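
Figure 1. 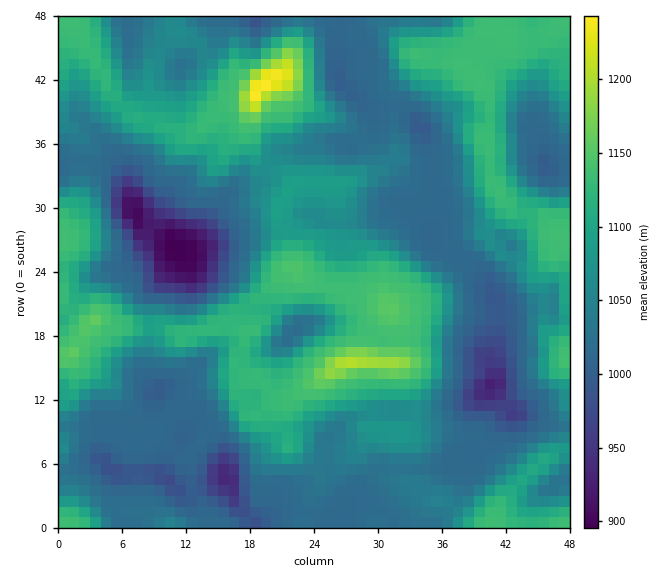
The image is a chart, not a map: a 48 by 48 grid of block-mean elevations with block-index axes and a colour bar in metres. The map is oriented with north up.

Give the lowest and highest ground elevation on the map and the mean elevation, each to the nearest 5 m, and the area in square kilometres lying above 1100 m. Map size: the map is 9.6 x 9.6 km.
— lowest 895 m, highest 1250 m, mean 1060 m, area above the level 27.3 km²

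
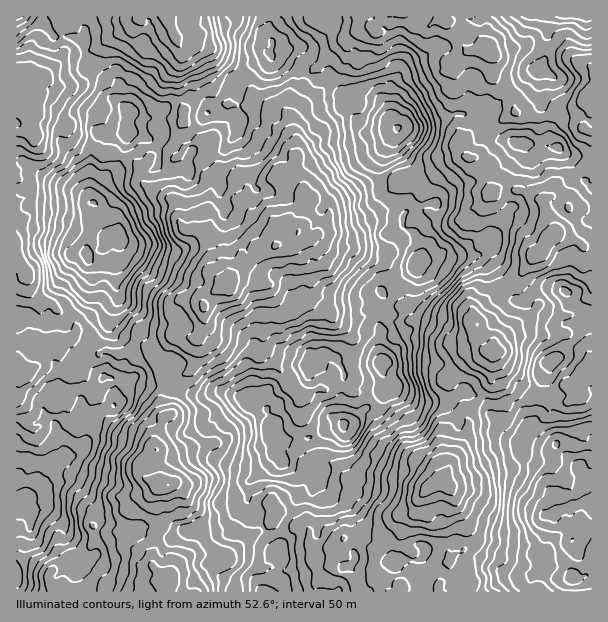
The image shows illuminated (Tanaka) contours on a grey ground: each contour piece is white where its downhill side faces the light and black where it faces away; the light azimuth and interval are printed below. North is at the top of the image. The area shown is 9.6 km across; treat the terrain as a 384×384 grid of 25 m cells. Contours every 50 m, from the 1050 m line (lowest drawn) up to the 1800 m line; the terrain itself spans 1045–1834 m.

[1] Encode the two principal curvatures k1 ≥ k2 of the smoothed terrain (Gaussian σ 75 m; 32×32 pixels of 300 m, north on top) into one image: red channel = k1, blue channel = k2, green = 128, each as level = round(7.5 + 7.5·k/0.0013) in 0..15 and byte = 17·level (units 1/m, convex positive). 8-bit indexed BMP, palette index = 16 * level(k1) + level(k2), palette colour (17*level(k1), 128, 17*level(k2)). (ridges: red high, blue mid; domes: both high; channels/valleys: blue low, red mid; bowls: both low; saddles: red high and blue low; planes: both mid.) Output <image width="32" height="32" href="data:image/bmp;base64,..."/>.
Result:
<image width="32" height="32" href="data:image/bmp;base64,Qk02CAAAAAAAADYEAAAoAAAAIAAAACAAAAABAAgAAAAAAAAEAAATCwAAEwsAAAABAAAAAAAAAIAAABGAAAAigAAAM4AAAESAAABVgAAAZoAAAHeAAACIgAAAmYAAAKqAAAC7gAAAzIAAAN2AAADugAAA/4AAAACAEQARgBEAIoARADOAEQBEgBEAVYARAGaAEQB3gBEAiIARAJmAEQCqgBEAu4ARAMyAEQDdgBEA7oARAP+AEQAAgCIAEYAiACKAIgAzgCIARIAiAFWAIgBmgCIAd4AiAIiAIgCZgCIAqoAiALuAIgDMgCIA3YAiAO6AIgD/gCIAAIAzABGAMwAigDMAM4AzAESAMwBVgDMAZoAzAHeAMwCIgDMAmYAzAKqAMwC7gDMAzIAzAN2AMwDugDMA/4AzAACARAARgEQAIoBEADOARABEgEQAVYBEAGaARAB3gEQAiIBEAJmARACqgEQAu4BEAMyARADdgEQA7oBEAP+ARAAAgFUAEYBVACKAVQAzgFUARIBVAFWAVQBmgFUAd4BVAIiAVQCZgFUAqoBVALuAVQDMgFUA3YBVAO6AVQD/gFUAAIBmABGAZgAigGYAM4BmAESAZgBVgGYAZoBmAHeAZgCIgGYAmYBmAKqAZgC7gGYAzIBmAN2AZgDugGYA/4BmAACAdwARgHcAIoB3ADOAdwBEgHcAVYB3AGaAdwB3gHcAiIB3AJmAdwCqgHcAu4B3AMyAdwDdgHcA7oB3AP+AdwAAgIgAEYCIACKAiAAzgIgARICIAFWAiABmgIgAd4CIAIiAiACZgIgAqoCIALuAiADMgIgA3YCIAO6AiAD/gIgAAICZABGAmQAigJkAM4CZAESAmQBVgJkAZoCZAHeAmQCIgJkAmYCZAKqAmQC7gJkAzICZAN2AmQDugJkA/4CZAACAqgARgKoAIoCqADOAqgBEgKoAVYCqAGaAqgB3gKoAiICqAJmAqgCqgKoAu4CqAMyAqgDdgKoA7oCqAP+AqgAAgLsAEYC7ACKAuwAzgLsARIC7AFWAuwBmgLsAd4C7AIiAuwCZgLsAqoC7ALuAuwDMgLsA3YC7AO6AuwD/gLsAAIDMABGAzAAigMwAM4DMAESAzABVgMwAZoDMAHeAzACIgMwAmYDMAKqAzAC7gMwAzIDMAN2AzADugMwA/4DMAACA3QARgN0AIoDdADOA3QBEgN0AVYDdAGaA3QB3gN0AiIDdAJmA3QCqgN0Au4DdAMyA3QDdgN0A7oDdAP+A3QAAgO4AEYDuACKA7gAzgO4ARIDuAFWA7gBmgO4Ad4DuAIiA7gCZgO4AqoDuALuA7gDMgO4A3YDuAO6A7gD/gO4AAID/ABGA/wAigP8AM4D/AESA/wBVgP8AZoD/AHeA/wCIgP8AmYD/AKqA/wC7gP8AzID/AN2A/wDugP8A/4D/AFD316O2lcfX+bPWcKOQxJTXpcOm5vmS1pT3gGFSwUBQ4vnlpGOEpvjY54D41sOhpLfngcaRkKPGt+RxpYPHxLLUccXRk7bE1pLWxLXllDClxemztcW0UKGl56aXo9hxgYCkobPmtpKhwWDBc5XjxNTVxve0tMWlxYLWlbaiguPmcoKB+LK2xrWl2ONyc5P5srZzgrTp9eeF95XXg2FAgZNyYrS2tOez+Pn4tpCR1PujcnKUYoKl+9b7xtmSlYK3pKWEooSFk/n1+Pf303OwcbGUlMeTt6PH+dintrTHo7SjlKSDcJTW6PbDk5CktYNgtdn10sWU6uXa+ZaVhLW0wnK22JOjgLWV+cSR1fnZgYGxsLIw2MXmkfak1XJypHBxtsOjgqWw0df2+MWC1dfAcPjUYCDQhaVR96T3gMZi5rWCxpHagtZAgMb24rKzQJCC5+ai1tGAcZDQo9GhtLPE9/vmgZO1o5KRocLjgIBSYrP28/fG15BQtfuTYfjF0sD51tn1o9iRlJPUlOLWuJLH9aIwtNWiMKPYtMPG+OiTQJLnpcXYpPb05say19nJsrakk1Bw1LOAkabpt9b9+bKRoNemo6Poo4DYo/jD9pVylcalguj1lKG2s6bD99TVxrW0cYGz9ebFgJKi9pL5cZRypejV+qSlscezxfj6pXPVx8OS5/HWgsWApOb55vb317TVg8TDYnJg1qG0+veyo7HDQLH75qGkk4C1pIS2xvvmpKJ0tdaEY6LRUFGj9bP185CQ1PTFQFCCpGGEtIPHpuXUpqem2cbm1bMwcnCgcqT7+JDY1qJyhKJQYFDS4tOkpsfp6efZxciA5ZCCpMJQlcf35efHyKWz1JCDtfn512FzprjIpviVtKOBtfP7x5OhhObUg7S3pnFQkYPE9rXIkdejpbO1+LdxonC1QLTn2GC0xrfYxrRhcILE+fX3cdNyxpG0xdnGxtLQ+bSTgcXp9fXotoKj0aZxk6HlgqBw1ebIw/rFxbZRg8H207a39rSVUrfU1aL408Xy9sTFx8XFkINjpPu2o3SVYIHm5vvXpnGAkFDR9/eR+GCRUKOT0vfkYKaV95PYlJNRIFDE+bXCcJGiw/rV16KhpLVgtKP4MMKCpqXlhbWx10BAc+PAgpL69uSztMjVt7aTgHK0oMCSsqXWx8jGk2LUkJKl2MeUk/SltNP7tOnGxdOCg5P3tKOQscOD1KOytKWDoKfYxnP3wWFgQOHouPaCoYK2tcf6yPjBYkC1xqO4xqRQtNf3pfnGYZD4+OWTsZDF1caT6On654JhUYCBxtbH2JDmYMTX+8X3wPZwo+DXo5TG6pL3lPiS2HBztuhwptjlxNX406LXppTU56E="/>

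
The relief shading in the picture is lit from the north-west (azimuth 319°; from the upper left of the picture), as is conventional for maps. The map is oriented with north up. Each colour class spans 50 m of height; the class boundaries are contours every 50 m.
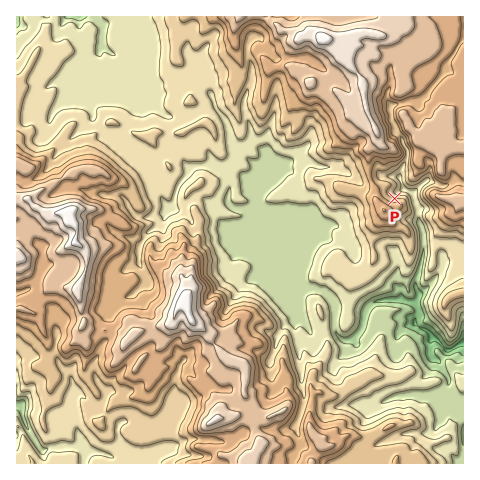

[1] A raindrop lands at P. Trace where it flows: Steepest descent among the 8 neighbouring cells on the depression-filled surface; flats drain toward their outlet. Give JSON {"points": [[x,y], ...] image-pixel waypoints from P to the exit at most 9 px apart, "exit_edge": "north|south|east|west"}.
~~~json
{"points": [[395, 199], [402, 190], [411, 193], [414, 201], [418, 210], [419, 220], [421, 229], [423, 238], [424, 248], [423, 257], [420, 266], [418, 276], [416, 285], [419, 294], [417, 304], [419, 313], [416, 321], [423, 329], [432, 337], [441, 344], [451, 350], [460, 344], [463, 344]], "exit_edge": "east"}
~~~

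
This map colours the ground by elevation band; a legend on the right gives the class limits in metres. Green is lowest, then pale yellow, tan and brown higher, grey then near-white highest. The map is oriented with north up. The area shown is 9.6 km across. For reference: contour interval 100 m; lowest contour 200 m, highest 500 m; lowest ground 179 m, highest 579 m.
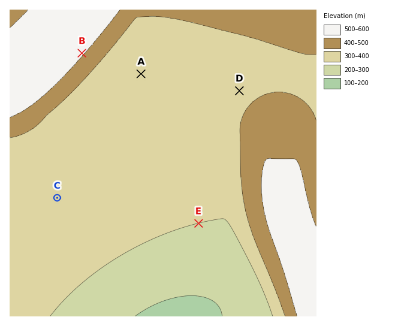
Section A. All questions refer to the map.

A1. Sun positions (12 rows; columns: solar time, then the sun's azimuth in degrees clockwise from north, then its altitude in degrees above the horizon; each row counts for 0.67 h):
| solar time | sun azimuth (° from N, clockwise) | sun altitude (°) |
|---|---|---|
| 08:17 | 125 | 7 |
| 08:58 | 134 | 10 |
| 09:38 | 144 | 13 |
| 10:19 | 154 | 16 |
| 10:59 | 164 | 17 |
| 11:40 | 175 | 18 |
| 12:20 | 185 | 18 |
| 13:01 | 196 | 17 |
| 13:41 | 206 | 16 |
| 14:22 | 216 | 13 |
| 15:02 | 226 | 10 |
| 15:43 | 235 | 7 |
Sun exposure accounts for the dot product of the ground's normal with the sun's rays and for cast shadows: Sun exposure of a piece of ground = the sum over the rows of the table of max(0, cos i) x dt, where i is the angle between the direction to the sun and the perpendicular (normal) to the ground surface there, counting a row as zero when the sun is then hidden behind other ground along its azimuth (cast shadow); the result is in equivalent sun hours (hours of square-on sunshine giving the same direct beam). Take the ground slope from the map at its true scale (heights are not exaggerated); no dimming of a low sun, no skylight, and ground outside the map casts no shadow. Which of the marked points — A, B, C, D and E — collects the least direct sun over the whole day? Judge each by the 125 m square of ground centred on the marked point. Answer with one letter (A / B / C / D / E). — D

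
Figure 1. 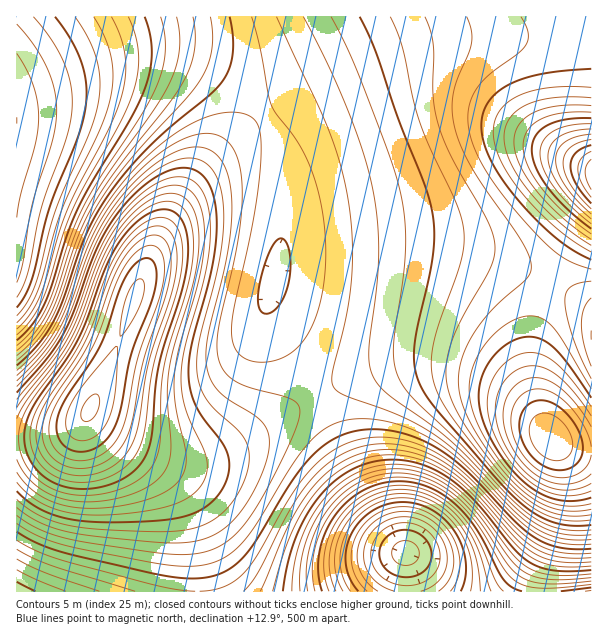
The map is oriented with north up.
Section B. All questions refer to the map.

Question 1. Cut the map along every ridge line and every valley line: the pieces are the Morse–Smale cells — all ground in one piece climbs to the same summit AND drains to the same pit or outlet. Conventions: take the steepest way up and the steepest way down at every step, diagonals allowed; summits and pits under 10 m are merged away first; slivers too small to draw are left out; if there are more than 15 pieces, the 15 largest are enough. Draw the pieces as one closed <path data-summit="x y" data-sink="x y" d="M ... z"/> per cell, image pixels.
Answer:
<path data-summit="90 408" data-sink="17 120" d="M165 56l-40 0-26 5-48 15-35 14 1 349 28-1 18-5 17-9 9-12 2 5 11 10 38 21 34 10 23 0 13-2 24-11 80-50-16-30-24-35-6-13 0-17 10-39 6-45-1-51-11-36-14-24-24-21-33-18z"/><path data-summit="591 174" data-sink="17 120" d="M591 16l-574 0-1 73 67-23 42-10 40 0 36 10 17 7 22 15 18 17 14 24 8 21 4 27 0 39-5 42 3-5 15-5 138 0 51 10 29 8 36 16 14-27 27-37z"/><path data-summit="551 438" data-sink="405 552" d="M447 362l-40 0-17 4-39 12-35 17 50 100 25 42 15 17 2 37 183 1 1-140-19-2-16-6-9-9-25-36-23-19-18-8z"/><path data-summit="551 438" data-sink="17 120" d="M416 247l-119 1-9 2-8 5-12 45 0 17 6 13 24 35 16 30 37-17 39-12 17-4 40 0 35 10 18 8 23 19 19 25 0-4-4-10-6-30 0-38 4-25 14-35-35-16-29-8-37-8z"/><path data-summit="90 408" data-sink="405 552" d="M315 396l-81 49-24 11-13 2-23 0-27-7-36-18-21-17 2 7 12 11 54 38 20 22 8 15 6 21 4 27 2 35 210-1-2-37-10-11-18-27z"/><path data-summit="90 408" data-sink="17 591" d="M87 414l-7 10-17 9-18 5-29 2 0 151 181 1 1-19-5-36-7-28-8-15-20-22-54-38-12-11z"/><path data-summit="551 438" data-sink="591 335" d="M552 283l-4 2-6 14-8 33-2 48 3 18 7 25 6 12 9 9 16 6 18 1 1-143-17-13z"/><path data-summit="591 174" data-sink="591 335" d="M591 218l-26 37-15 27 25 13 16 12z"/>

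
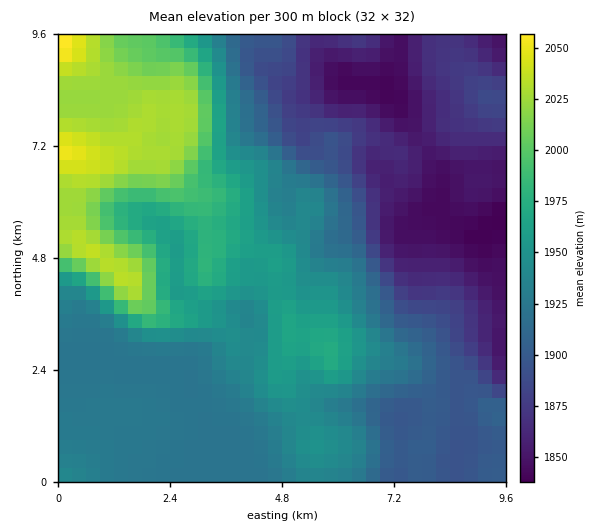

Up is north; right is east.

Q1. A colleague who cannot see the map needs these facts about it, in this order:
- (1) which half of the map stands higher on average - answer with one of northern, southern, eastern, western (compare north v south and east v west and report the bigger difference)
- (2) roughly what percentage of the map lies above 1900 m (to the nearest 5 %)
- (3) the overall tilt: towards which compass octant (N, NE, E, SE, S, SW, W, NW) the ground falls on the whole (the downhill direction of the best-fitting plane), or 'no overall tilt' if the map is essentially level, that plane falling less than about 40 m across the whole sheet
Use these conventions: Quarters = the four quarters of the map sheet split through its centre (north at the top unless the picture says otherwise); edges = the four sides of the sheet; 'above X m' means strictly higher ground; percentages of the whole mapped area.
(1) The western half stands higher on average than the eastern half.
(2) About 70 % of the map lies above 1900 m.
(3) The general tilt is down to the east (the land rises towards the west).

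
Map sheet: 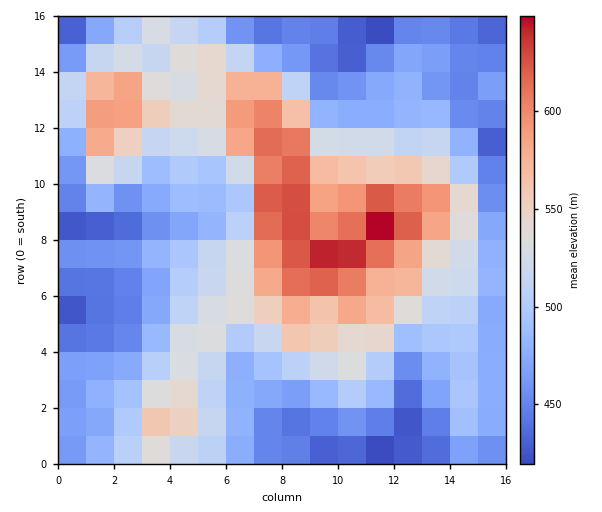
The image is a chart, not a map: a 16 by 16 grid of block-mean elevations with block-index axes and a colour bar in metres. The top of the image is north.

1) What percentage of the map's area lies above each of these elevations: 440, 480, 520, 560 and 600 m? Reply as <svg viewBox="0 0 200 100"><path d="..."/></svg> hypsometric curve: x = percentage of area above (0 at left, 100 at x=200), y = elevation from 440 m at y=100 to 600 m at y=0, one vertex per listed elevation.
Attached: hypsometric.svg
<svg viewBox="0 0 200 100"><path d="M184 100l-61-25-48-25-37-25-21-25"/></svg>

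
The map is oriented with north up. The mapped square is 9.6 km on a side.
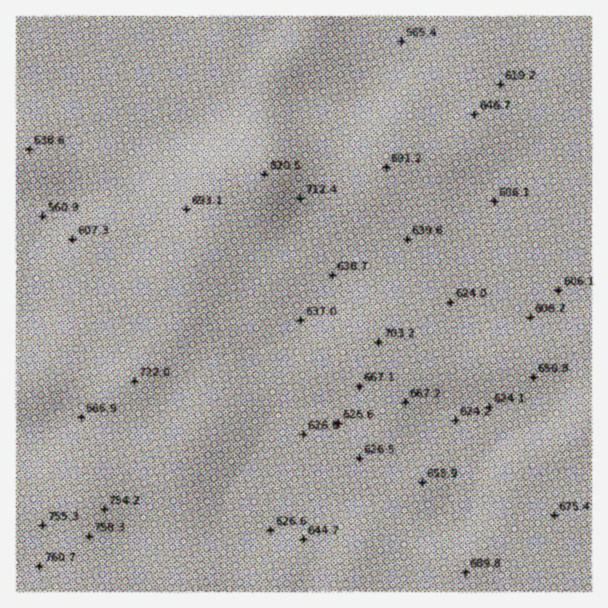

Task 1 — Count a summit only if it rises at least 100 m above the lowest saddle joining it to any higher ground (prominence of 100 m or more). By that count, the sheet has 1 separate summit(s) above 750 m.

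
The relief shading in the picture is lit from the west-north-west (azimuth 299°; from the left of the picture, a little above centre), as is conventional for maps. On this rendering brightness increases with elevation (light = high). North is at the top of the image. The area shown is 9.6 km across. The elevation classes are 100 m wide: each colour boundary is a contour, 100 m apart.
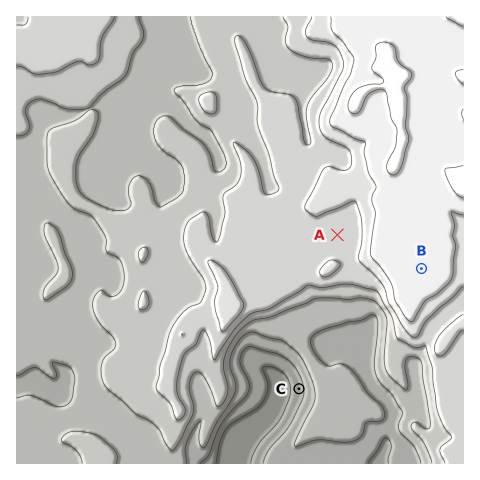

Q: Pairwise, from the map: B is higher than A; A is higher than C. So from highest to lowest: B A C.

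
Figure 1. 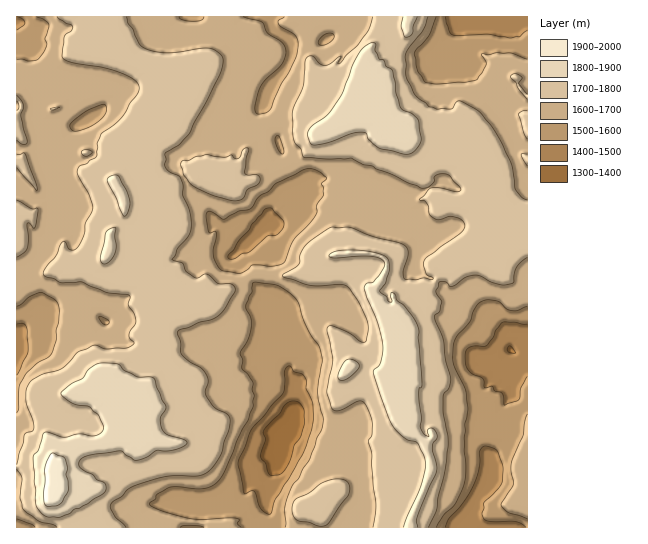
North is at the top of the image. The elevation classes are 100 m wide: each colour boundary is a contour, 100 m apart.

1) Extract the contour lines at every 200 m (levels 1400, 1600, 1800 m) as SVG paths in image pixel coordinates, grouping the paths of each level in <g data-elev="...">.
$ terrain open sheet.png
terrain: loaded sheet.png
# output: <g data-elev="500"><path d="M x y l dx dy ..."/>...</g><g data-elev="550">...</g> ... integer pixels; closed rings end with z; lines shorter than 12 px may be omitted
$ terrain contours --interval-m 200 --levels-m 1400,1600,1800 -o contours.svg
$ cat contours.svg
<g data-elev="1400"><path d="M271 475l-2-1-3-11-5-6 5-18-3-8 16-17 7-10 5-3 6 0 4 4 3 6 1 12-4 12-7 10-3 14-6 11-6 5z"/><path d="M510 353l-3-3 1-3 2-1 6 7z"/></g><g data-elev="1600"><path d="M180 527l9-2 15 2"/><path d="M241 527l-4-4 2-4-2-1-35 2-12-1-29-9-10-4-2-3 6-4 2-5 12-7 9 0 21 2 12-3 8-6 6-10 12-29 11-20 5-15 1-11-2-5 1-8-5-8-6-5 1-10-3-5 8-13 3-10 0-12-5-13 6-13 0-10 3-1 23 4 17 12 4 5 4 15 5 12 11 17 3 11-4 33 0 10 5 17-1 9-5 11-7 21-7 10-4 9-6 7-5 10-3 14 0 18"/><path d="M436 527l7-12 13-12 7-14 2-12-1-39 1-15 3-16-2-17-13-28 0-15 2-8 15-17 5-14 7-7 7-1 9 1 8 8 7 2 5-1 9-4"/><path d="M17 519l14 5 4 3"/><path d="M527 414l-2 8-2 13-12 28 2 22-12 20 8 8 18 6"/><path d="M105 325l-5-4-1-5 10 5 0 3z"/><path d="M17 306l4-1 9-9 12-3 14 8 2 4 1 6 0 11-3 8 0 9-3 12-4 6-12 7-12 11-6 11 0 23-2 4"/><path d="M235 273l-14-3-6-9-2-11 3-17-1-2-5 2-1-1-3-15 1-5 6 0 10 7 15-8 11-1 4-3 6-11 10-5 6-7 30-15 10 1 11 7 0 2-5 4 3 4-1 8-6 10-1 9-6 9-16 16-9 23-4 3-8 1-20-1-11 8z"/><path d="M282 154l-4-5-3-7 2-6 2 1 4 11 1 5z"/><path d="M73 131l-3-4 0-2 10-10 8-5 11-5 4-1 3 2-1 8-7 8-13 7-8 2z"/><path d="M527 59l-17-6-13 0-8 2-7-1-1 1 4 6 1 4-9 15-11 2-28 2-12-1-8-12-4-17 3-5 12-14 7-18"/><path d="M319 45l0-4 4-6 7-2 4 2 0 3-4 4-5 3z"/><path d="M36 17l7 2 6 6-4 13 2 7-2 5-8 10-8 1-12-2"/><path d="M204 17l-3 3-8 1-12-2-2-2"/><path d="M284 17l-6 4 0 2 3 4 12 6 4 4 1 8-1 10-8 18-9 13-9 23-5 4-7 1-3-1-1-4 5-20 5-8 17-17 4-9 0-5-4-8-15-9-5-11-19-5"/></g><g data-elev="1800"><path d="M418 527l-2-6 2-6 19-44 0-6-5-16 1-6 4-6-1-6-3-3-3 0-2 2 1 7-6-4-3-6 1-9-2-25 0-5 3-2 0-4-4-55-6-12-9-10-6-4-3-8-3 0 0 4 1 4-2 1-2-1-1-4-7-6 5-8 4-12 0-8-2-5-7-4-13-3-16-1-14 1-7 3-1 3 6 1 36-2 10 3 4 4-2 6-9 12-7 2-3 4 3 11 11 26 5 21-2 17-2 4-5 4 0 4 18 51 13 13 13 5 6 12 2 8-5 24-18 40"/><path d="M47 517l12 0 10-3 5-5 5-1 8-4 18-13 1-4-1-4-8-3-4-5-8-4-6-4 0-5 4-5 11-3 27-3 13 9 3 0 10-3 10-7 14 1 15-6 1-3-1-1-19-6-5-6-2-11 5-8 1-4-4-7-8-21-17-1-13-7-6-6-19-1-10 6-7 10-11 5-10 9 2 4 10 6 17 4 9 8 5 14-5 5-6 2-14-2-16 3-16-5-4 1-5 17-4 5-1 4 3 46 5 8z"/><path d="M339 379l6 1 6-4 7-7 1-3-1-3-7-4-5 1-7 13z"/><path d="M102 263l3 1 4-2 6-8 1-8-1-9 0-10-6 2-3 4-6 24z"/><path d="M123 215l2 1 3-3 2-8-1-6-10-22-2-2-4 0-5 3-1 3z"/><path d="M403 154l6 0 4-1 7-10 1-5-2-17-6-7-10-4-3-3-4-14-3-22-7-5-3-6-4-1-4-9 0-7-4 0-8 5-5 7-19 43-12 17-16 12-3 6 0 4 2 6 5 2 14-3 24-9 12-1 2 2 1 5 10 9z"/><path d="M403 17l-2 10 3 10 2 0 6-3 1-8 4-9"/></g>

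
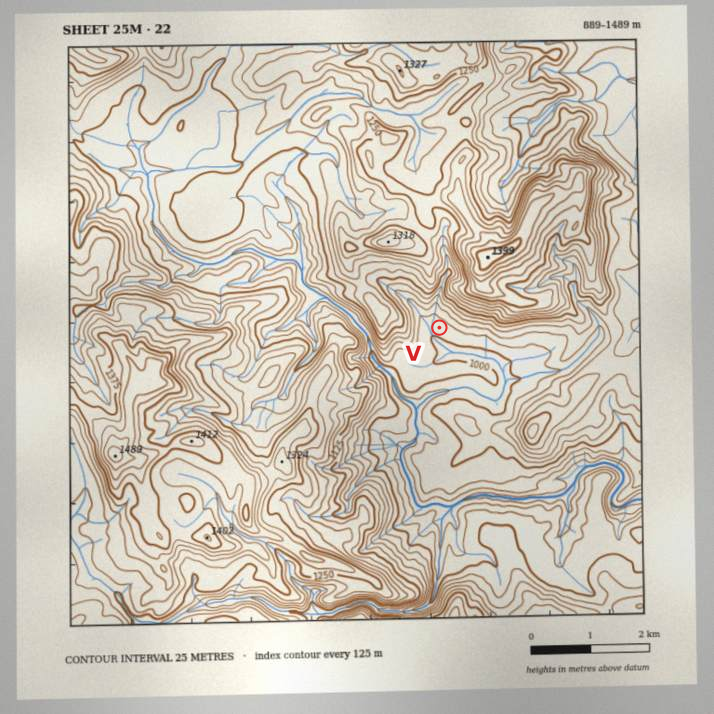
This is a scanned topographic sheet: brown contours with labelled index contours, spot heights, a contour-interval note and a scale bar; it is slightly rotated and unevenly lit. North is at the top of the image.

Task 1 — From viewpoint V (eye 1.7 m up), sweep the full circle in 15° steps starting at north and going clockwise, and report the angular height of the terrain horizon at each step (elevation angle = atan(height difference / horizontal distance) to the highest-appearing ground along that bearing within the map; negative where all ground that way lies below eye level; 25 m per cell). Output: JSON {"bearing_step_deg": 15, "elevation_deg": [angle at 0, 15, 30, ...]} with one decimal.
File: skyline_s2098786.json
{"bearing_step_deg": 15, "elevation_deg": [9.7, 13.9, 17.1, 18.2, 15.2, 10.4, 5.0, 1.9, 2.2, 3.5, 0.8, 0.9, 1.6, 3.3, 3.9, 4.4, 5.4, 7.2, 10.1, 11.2, 7.5, 7.2, 10.6, 11.9]}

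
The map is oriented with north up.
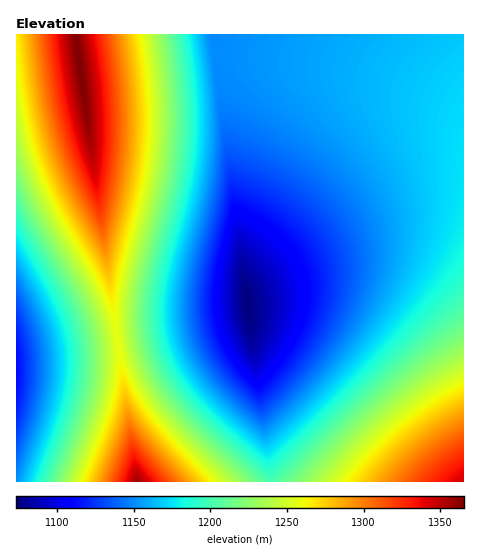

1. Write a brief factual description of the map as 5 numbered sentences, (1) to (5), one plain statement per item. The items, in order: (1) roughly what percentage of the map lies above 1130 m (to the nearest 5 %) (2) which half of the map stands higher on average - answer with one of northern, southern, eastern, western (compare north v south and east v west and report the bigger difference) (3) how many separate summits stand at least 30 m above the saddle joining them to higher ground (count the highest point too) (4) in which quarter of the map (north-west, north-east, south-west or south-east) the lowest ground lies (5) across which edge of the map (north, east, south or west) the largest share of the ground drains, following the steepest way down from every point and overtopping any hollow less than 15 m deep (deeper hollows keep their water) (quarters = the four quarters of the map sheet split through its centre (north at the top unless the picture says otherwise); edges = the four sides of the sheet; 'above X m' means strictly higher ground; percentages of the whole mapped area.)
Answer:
(1) Roughly 90 % of the ground is higher than 1130 m.
(2) On average the western half of the map is the higher ground.
(3) Counting only tops that stand 30 m proud, the map has 3 summits.
(4) The lowest ground is in the south-east quarter.
(5) The largest share of the runoff leaves by the northern edge.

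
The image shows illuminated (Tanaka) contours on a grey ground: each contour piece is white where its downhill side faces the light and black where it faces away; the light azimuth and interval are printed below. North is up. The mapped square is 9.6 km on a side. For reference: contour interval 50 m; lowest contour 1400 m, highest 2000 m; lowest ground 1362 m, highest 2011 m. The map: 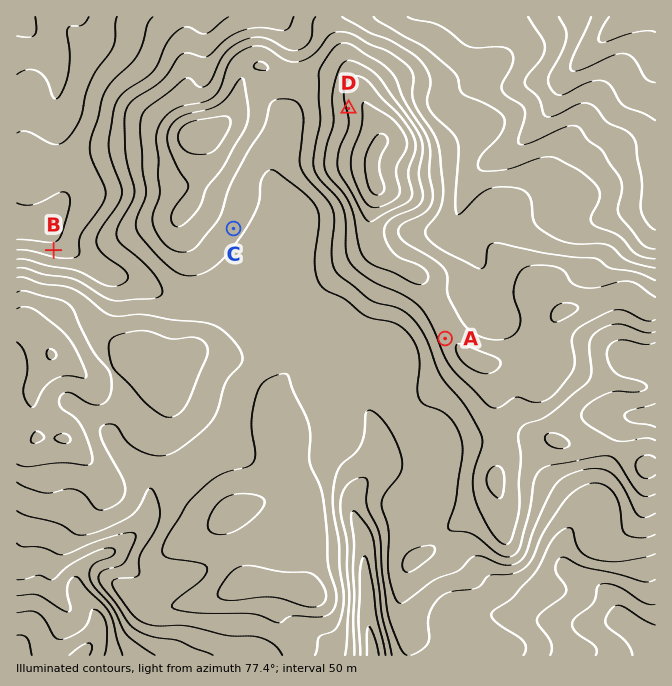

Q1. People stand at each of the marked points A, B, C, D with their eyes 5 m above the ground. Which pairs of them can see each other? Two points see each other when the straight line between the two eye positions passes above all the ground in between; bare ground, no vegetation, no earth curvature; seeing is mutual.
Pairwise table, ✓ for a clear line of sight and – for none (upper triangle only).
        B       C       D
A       –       ✓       –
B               –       –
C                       ✓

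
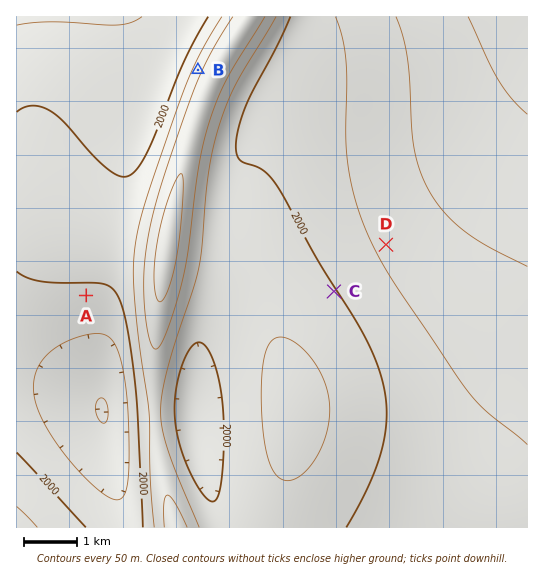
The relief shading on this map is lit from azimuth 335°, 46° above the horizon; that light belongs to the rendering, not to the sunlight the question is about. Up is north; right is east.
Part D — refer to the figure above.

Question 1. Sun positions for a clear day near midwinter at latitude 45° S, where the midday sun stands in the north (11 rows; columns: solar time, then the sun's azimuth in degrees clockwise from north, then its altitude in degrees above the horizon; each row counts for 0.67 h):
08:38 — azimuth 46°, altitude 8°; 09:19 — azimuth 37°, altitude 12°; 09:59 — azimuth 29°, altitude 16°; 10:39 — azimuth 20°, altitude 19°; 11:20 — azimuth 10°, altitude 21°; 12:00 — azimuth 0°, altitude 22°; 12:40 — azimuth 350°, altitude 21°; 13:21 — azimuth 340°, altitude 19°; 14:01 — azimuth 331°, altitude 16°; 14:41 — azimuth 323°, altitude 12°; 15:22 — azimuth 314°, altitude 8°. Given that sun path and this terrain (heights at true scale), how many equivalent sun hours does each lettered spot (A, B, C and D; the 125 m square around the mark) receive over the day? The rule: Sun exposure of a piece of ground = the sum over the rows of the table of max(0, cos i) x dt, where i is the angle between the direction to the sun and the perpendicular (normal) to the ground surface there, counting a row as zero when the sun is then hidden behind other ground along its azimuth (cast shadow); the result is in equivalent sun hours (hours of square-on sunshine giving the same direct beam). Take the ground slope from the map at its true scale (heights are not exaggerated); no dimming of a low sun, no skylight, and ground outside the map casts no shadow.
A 1.7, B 2.6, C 2.2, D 2.1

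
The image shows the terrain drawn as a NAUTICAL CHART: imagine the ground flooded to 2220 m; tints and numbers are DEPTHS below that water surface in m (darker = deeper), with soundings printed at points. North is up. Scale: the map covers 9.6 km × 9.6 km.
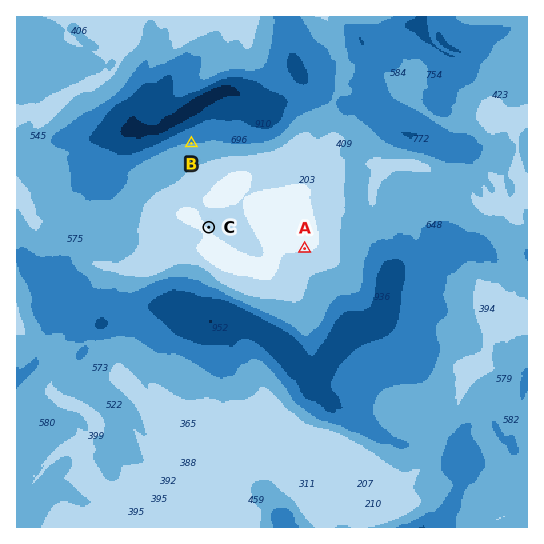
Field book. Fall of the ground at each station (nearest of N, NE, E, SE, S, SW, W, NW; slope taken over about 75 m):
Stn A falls S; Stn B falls N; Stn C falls NE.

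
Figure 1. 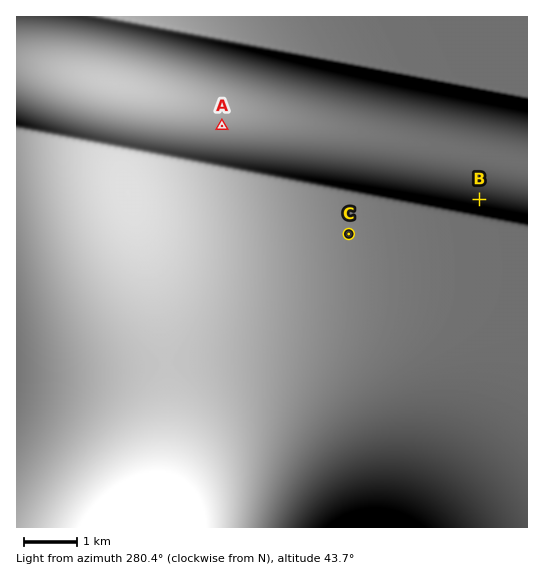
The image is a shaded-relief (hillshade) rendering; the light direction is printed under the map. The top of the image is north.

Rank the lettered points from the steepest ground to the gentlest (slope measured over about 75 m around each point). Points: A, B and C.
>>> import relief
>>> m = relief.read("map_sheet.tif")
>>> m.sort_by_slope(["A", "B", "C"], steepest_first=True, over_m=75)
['B', 'A', 'C']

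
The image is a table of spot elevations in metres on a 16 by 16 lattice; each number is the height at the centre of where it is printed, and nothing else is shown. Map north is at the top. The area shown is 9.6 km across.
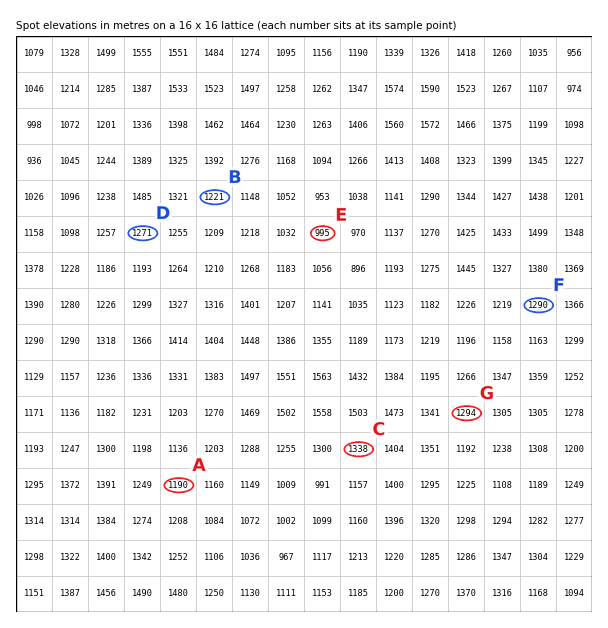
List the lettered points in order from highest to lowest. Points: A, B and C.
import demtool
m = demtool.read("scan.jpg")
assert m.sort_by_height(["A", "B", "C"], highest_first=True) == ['C', 'B', 'A']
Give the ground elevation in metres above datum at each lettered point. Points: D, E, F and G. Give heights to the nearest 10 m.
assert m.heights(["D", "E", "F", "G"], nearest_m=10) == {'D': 1270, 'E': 1000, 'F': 1290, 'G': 1290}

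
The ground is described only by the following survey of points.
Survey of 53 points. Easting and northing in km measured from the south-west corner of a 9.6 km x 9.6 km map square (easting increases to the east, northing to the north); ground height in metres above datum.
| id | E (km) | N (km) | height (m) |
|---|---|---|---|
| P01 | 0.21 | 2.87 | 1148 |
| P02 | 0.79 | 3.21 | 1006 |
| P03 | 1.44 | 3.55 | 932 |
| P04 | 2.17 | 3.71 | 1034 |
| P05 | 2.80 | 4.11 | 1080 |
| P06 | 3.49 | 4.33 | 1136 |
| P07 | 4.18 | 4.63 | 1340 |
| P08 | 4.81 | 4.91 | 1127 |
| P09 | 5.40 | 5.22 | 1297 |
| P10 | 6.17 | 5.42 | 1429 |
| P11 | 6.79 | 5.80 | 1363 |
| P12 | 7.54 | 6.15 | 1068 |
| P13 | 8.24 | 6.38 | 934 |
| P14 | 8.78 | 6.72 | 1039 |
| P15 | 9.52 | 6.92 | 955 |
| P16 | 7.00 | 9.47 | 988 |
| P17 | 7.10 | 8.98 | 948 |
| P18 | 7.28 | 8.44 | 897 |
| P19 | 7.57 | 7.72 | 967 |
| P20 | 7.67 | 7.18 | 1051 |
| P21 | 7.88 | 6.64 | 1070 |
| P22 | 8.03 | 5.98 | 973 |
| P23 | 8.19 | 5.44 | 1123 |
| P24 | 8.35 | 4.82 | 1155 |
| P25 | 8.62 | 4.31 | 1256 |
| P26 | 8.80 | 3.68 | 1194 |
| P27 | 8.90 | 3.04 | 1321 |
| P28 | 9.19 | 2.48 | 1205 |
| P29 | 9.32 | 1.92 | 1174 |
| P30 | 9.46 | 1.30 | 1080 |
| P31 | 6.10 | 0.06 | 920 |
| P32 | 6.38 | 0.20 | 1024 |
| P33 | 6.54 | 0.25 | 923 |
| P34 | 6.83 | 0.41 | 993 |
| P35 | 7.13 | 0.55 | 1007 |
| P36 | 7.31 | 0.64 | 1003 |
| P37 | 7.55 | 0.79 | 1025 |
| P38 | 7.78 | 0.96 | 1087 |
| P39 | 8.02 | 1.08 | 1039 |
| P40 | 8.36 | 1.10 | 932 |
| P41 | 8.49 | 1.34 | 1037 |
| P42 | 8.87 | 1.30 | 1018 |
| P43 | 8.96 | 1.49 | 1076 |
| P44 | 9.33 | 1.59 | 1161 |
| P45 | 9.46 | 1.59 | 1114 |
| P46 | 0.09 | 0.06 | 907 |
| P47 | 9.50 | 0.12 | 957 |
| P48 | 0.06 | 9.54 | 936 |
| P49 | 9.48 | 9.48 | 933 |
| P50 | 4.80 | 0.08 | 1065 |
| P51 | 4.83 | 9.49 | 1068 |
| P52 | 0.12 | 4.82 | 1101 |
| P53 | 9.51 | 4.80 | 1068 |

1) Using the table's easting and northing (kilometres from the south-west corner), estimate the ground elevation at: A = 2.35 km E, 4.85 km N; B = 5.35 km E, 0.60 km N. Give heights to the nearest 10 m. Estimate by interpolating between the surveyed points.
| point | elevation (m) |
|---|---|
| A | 1020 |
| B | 1030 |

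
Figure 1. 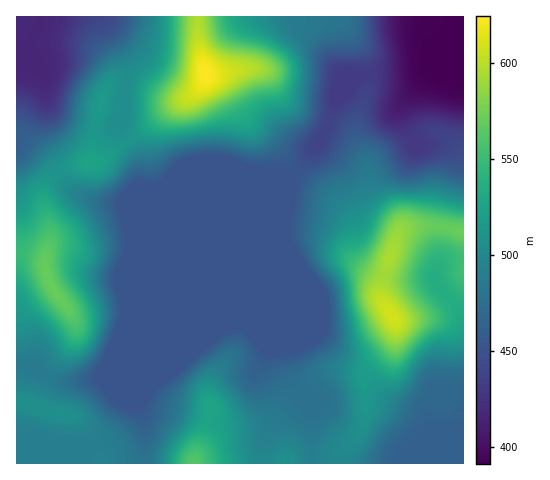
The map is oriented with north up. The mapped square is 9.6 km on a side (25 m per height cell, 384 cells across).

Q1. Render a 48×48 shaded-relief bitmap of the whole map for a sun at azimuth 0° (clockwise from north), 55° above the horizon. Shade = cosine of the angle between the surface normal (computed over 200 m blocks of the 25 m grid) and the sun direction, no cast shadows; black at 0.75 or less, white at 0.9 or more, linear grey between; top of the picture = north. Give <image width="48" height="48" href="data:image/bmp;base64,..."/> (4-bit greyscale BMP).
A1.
<image width="48" height="48" href="data:image/bmp;base64,Qk32BAAAAAAAAHYAAAAoAAAAMAAAADAAAAABAAQAAAAAAIAEAAATCwAAEwsAABAAAAAAAAAAAAAAABEREQAiIiIAMzMzAERERABVVVUAZmZmAHd3dwCIiIgAmZmZAKqqqgC7u7sAzMzMAN3d3QDu7u4A////AHd3d3d3d3iIiZmId4iIiHd3dmVmd3d3d3d3d3d3d4iImqmId3iIiIiHdlVWZ3d3d3d3ZmZ3eIiJqrqYd3eImYiId2VVZnd3d2ZlVVZ4iZiJmqqYd3d4iIiIiHVUVmd3d1VVVWaJqpiImZl3eIiIiIiIiHZUVWZmZlVmeIiaqZiIiIh3eJiIiHd4h3ZlVWZmZneJmqqpmHeIiIeImZmIh3d3dmZmVWZ3ZomZmqqod3eJmYiZqpmYh3d2ZmZlRFZ3d5mIiIiHd3d4mqqqmYiIh3dmZmZkM0VmZoh3ZVVnd3d3ibuph3iIiId2ZnZTIjRVVXd2UxJHd3d3eKu5h3eJmZmIiHZDISNERGZmQhAld3d3d4q6mHiImZqpmHUyIREjM1VVQxEUd3d3d3iaqYh3eImql1QiIQATM1VUQzIjZ3d3d3d5qph3d3eJhkMjMxESRFVDM1VDV3d3d3d3iId3d3d4ZUM0VUMjVWUyNGdlV3d3d3d3d3d3d3d3ZDNFZ3ZmZmUyRoiHd3d3d3d3d3d3d3d3VDRXiZmYdlUzaJmYh3d3d3d3d3d3d3d2VEV4mZmYdlRFiamYh3d3d3d3d3d3d3dkNFeJmZmHZVVXiZh3d3d3d3d3d3d3d3dCJGiId3h3ZlVniHZVZ3d3d3d3d3d3d3UhJHmHZmZmZmZ3dmVUV3d3d3d3d3d3d2QzR5mHZVVmd3eIdmZlVnd3d3d3d3d3d1RWeaqYdlVVVoiId3eHZ3d3d3d3d3d3d1Z4mqqphlVERJmYiIiIh3d3d3d3d3d3d2eImZqph2VUVpmZmZmYh3d3d3d3d3d3d3eImZmamId3iZmZqqmYh3d3d3d3d3d3d3d4iYmru7u7zJiZqqmHd3d3d3d3d3d3d3d4iZms3t3d3YiZmIZVVnd3d3d3d3d3d3eIiZms7/7czJmZhlQiJGZnd3d3d3d3d4iJmYib3u3MzKqYdUMiIkVFd3d3d3d3d4mZmYiKvMzMu7qpdlVUMjM0Vnd3d2ZmZ4mqmYiJqrzLqqqpmHd3UzMzNFVmVUNFVomZmIiZmaq6mImqqZiIdTMyEBIiIREkVniJiJmZmIiZiHirqpiIh1MhAAAAABEkVVZ4iJqqmHd3iImruph3iHUxAAAAASNEQzRniJmrqYd4mZmruph3d3ZCAAAAI0VEMiRniIiZmZmaqpmqmYd2d3ZUIAABI1VDIjVniYh4iaqqqpmZmIh3Z3dmVDEAEjQyNFVniId2eJqqqZmIiZmHZ3eIiGQhARIiNWZnd4h2d4mYiJiIiaqod3iaqXZEMhERNFVmd3h2d4iId4d3iaqqiImqqXdmZUM0VVZmd3d3d3d3d3d3d4mqqYmZmHeIiIeIiHdlVVVnd3d3d3d3d3iaupiIh3iau7vMuodUMzRnd3d3d3d3d3iaupiId3mrzd3dy5ZDM0Vnd3d3d3d3d4iaqpiHd3iavMzMuYZURFZ3d3d3d3d3eIiZmZh3d3iJmqqpmHZmZmd3d3d3d3d3eIiIiIh3dneIiZmYh3d2Zmd3d3d3dw=="/>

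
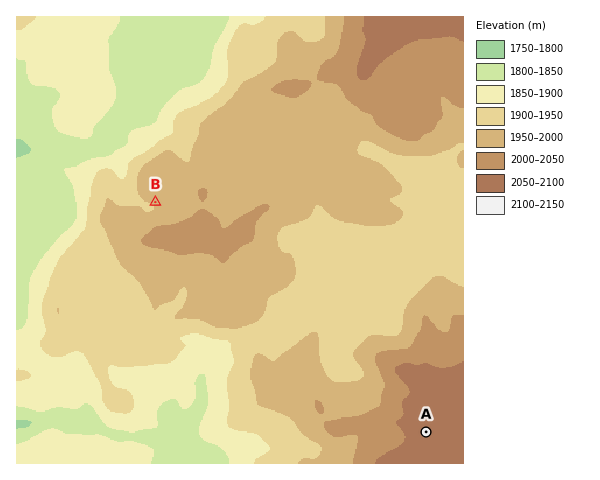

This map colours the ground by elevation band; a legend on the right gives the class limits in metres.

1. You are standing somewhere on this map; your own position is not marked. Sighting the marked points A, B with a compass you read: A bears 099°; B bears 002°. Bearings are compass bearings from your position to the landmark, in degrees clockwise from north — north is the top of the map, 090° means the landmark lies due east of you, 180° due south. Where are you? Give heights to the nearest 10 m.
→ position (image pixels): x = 149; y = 388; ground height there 1870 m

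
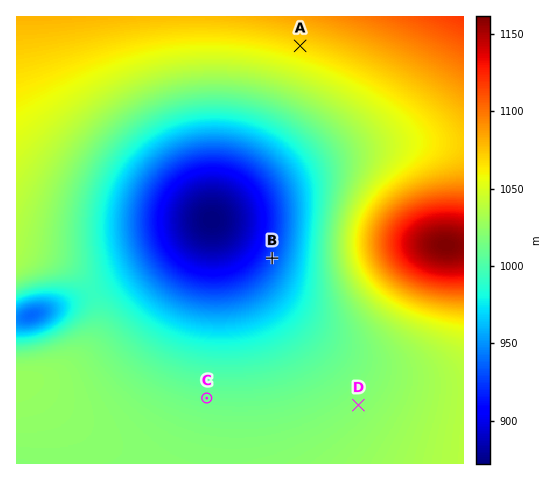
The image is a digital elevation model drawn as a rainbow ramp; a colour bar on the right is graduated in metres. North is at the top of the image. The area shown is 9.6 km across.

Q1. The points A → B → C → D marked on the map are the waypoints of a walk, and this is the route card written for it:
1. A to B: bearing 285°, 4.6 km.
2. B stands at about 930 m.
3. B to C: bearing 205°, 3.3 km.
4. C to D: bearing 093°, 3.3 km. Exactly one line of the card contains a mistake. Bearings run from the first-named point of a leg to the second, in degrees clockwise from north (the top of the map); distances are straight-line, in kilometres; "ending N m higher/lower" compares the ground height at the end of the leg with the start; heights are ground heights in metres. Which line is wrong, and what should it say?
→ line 1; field bearing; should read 188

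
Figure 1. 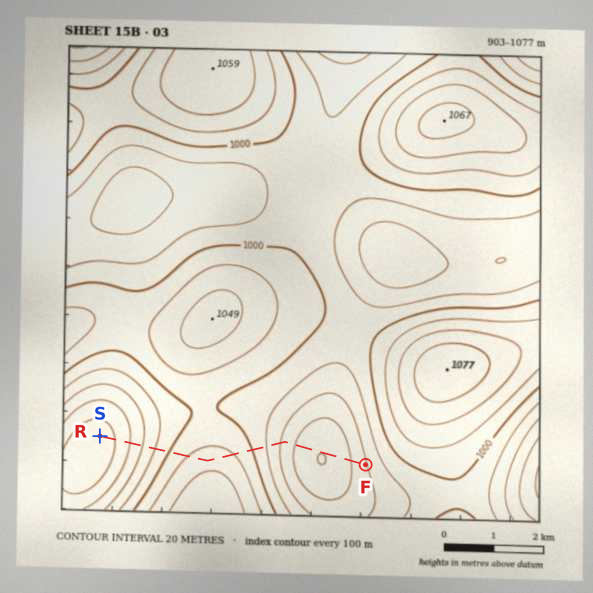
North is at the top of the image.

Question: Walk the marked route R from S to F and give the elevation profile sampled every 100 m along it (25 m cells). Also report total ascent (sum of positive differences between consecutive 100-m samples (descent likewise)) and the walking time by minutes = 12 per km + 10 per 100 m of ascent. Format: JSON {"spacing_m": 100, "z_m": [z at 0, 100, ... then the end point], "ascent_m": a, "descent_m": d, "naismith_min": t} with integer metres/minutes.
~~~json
{"spacing_m": 100, "z_m": [910, 912, 915, 920, 925, 932, 939, 946, 954, 962, 970, 978, 985, 992, 999, 1005, 1010, 1015, 1020, 1024, 1027, 1030, 1032, 1032, 1031, 1029, 1026, 1023, 1019, 1014, 1009, 1003, 997, 990, 983, 976, 969, 962, 956, 949, 942, 936, 931, 926, 923, 921, 920, 921, 923, 926, 930, 934, 940, 946, 952, 958, 958], "ascent_m": 160, "descent_m": 112, "naismith_min": 82}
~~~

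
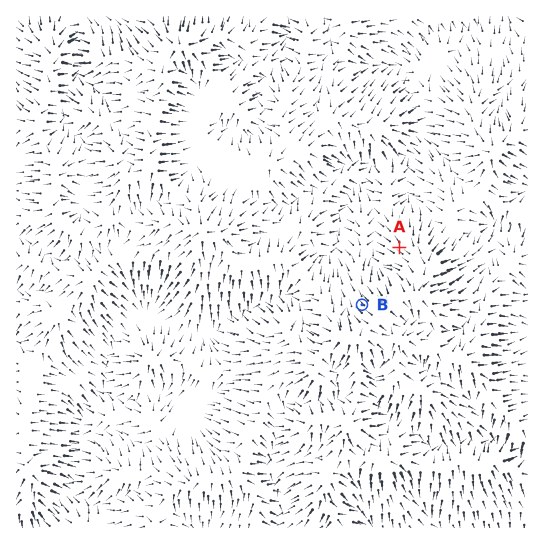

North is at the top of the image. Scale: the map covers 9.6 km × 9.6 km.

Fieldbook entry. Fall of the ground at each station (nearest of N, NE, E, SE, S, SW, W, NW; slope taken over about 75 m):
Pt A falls NW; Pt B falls NW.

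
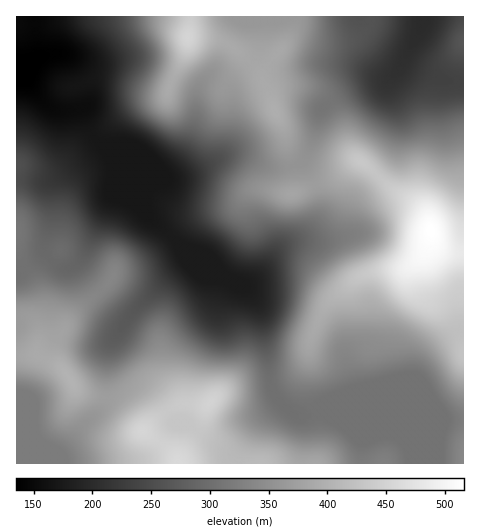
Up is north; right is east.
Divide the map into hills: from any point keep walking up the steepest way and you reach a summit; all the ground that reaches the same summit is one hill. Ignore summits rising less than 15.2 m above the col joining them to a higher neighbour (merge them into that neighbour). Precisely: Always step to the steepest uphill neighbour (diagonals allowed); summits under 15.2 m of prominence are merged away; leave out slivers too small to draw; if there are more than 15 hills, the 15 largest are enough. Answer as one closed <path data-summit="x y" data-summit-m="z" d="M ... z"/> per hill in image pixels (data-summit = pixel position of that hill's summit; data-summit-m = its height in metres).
<path data-summit="431 230" data-summit-m="516" d="M405 57l-6 13-8 8-33 7-33 21-6 7-10 38-5 8-9 6-24 3-28-12-13-1-38 19-16 4-10 0-53-21 17 17 18 42 56 53 40 18 9 10 8 16 12 79 17 20 8 4 6 0 11-6 109 2 18 8 22-1 0-336-17-2-9-3-27-13z"/><path data-summit="188 38" data-summit-m="453" d="M421 16l-386 0 2 41-2 3-17 2 17 29 14 16 10 3 22-2 12 28 20 20 49 21 19 0 49-22 13 1 28 12 15 0 14-5 6-8 9-21 4-21 6-7 33-21 11-4 17-1 13-10 22-41z"/><path data-summit="179 463" data-summit-m="460" d="M115 338l-7 12-1 47-6 13-21 18-19 24-5 0-30-12-9 0 0 24 395-1-4-16-5-7-8-6-55-22-25-2-11 6-6 0-8-4-11-11-7 7-27 16-16 16-5 2-9-1-25-15-5 0-11-6-16-24-10-10-10-6-11-12-12-20z"/><path data-summit="210 403" data-summit-m="450" d="M183 248l-1 2 4 13-13 10-44 43-13 19-2 8 6 14 10 15 28 24 16 25 11 5 5 0 25 15 9 1 26-21 22-13 6-6-8-17-9-72-3-9-14-17-36-15z"/><path data-summit="71 382" data-summit-m="403" d="M43 249l-4 10-23 15 0 165 10 1 30 12 5 0 19-24 24-22 3-9 0-40 2-11 21-31-7-3-30-31-12-16 1-7-9 9-11 1-10-6z"/><path data-summit="463 463" data-summit-m="339" d="M424 412l-84 0 46 18 16 8 6 9 4 17 51 0 1-44-22 0z"/><path data-summit="463 42" data-summit-m="264" d="M463 16l-40 0-2 13-14 24-1 7 5 5 33 15 19 2z"/>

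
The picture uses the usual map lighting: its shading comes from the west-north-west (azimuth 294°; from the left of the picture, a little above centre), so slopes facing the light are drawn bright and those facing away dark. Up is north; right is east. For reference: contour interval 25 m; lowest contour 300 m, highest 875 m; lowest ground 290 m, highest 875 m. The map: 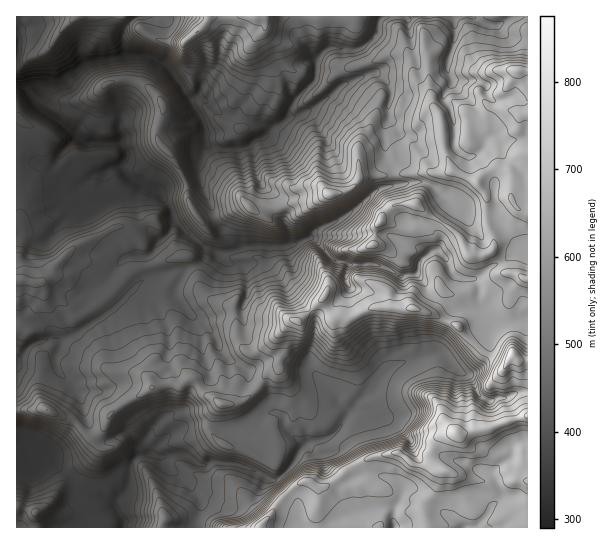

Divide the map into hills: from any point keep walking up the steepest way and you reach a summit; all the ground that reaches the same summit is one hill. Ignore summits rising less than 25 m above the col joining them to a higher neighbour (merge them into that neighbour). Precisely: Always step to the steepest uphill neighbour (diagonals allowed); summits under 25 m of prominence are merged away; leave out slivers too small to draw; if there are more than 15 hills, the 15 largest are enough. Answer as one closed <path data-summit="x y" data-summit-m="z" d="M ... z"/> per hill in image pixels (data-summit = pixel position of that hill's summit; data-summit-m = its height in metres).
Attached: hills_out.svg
<path data-summit="513 355" data-summit-m="875" d="M142 185l-5 9 2 17 10 19 11 11-5 9-11 7 3 21-42 38-28 17-16 6-5 16 1 15 22 23 6 25-32 33-26-5 12 14 15 4 17 12 12 15 31 12 14-18 1-16 4-8 5-5 11-2-4-8 0-5 7-11 13-13 16-5 6-6 4-13 18-15 0-9-8-22 0-12-6-17 11 2 24-11 12-1 5-10 0-23-4-9-16-3-10-11-14-5-17-14-11-12-6-15-8-11z"/><path data-summit="517 70" data-summit-m="817" d="M473 16l-20 1 2 24-7 21-13 3-16 0-3-3-4-12-4-29-3-5-23 0-6 18-13 13-6 2-28-1-12 10-2 21-22 23-5 15 10-1 12-5 19-14 10-10 8-4 23-10 7 0 11 10 3 7-3 29-4 10 0 12 3 17 6 13 0 14 29-4 9 4 8 8 31 22 25 1 20 26 7 7 5 2 1-212-18-2-5-2-8-10-15-2z"/><path data-summit="457 433" data-summit-m="870" d="M441 353l-14 2-33 10-13 12-8 14-17 12-8 10-7 13-14 12 7 10 9 1 4 4 12 22 26 1 17 7 2 7-5 13 14 0 17 4 21 10 12 11 12 0 10-10 6-11 9-8-1-13-7-13 19-15 2-13 15-4 0-48-9-1-12 5-8 0-9 4-4-1-9-7-6-15-14-9z"/><path data-summit="198 31" data-summit-m="700" d="M381 16l-243 0-15 18 0 16 2 6 17-1 20 8 29 37 10-1 22 16 39 9 8 7 3-4 8-3 7-7 5-15 20-20 3-7 1-17 12-10 28 1 6-2 13-13z"/><path data-summit="21 279" data-summit-m="539" d="M119 165l-25 10-14 11 0 16-34 39-12 2-9-6-9 1 1 122 20-17 13-4 13 0 14-6 24-14 13-10 25-26 8-5-3-21 11-7 5-9-11-11-9-15-3-21 4-8-12-9z"/><path data-summit="414 309" data-summit-m="809" d="M374 264l-26 1-3 14 4 10-16 18-14 8-8 35-2 13 3 7 24 25 3 8 10 9 13-15 11-6 8-14 16-13 36-11 8 0 20 19 10 1 12-10 8-21 0-20-9-14-25 1-23-12-6-6-4-9-9-9-16 3-16-9z"/><path data-summit="330 194" data-summit-m="796" d="M377 73l-11 2-27 12-10 10-19 14-12 5-9 1-8 7-8 3-8 10-11 4-5 5 4 7 4 24 12 16 0 17 6 7 9 5 4 8 2 15 19-6 8-10 30-14 28-24 18-6 0-14-6-13-3-17 0-12 4-10 3-29-3-7z"/><path data-summit="162 103" data-summit-m="533" d="M142 55l-24 1-29 5-23 12-5 6-24 1-10 3-2 6 8 14 8 8 16 9 22 20 6 3 34 0 8 10 0 4-7 9 7 9 14 10 18 7 8-5 22-7 10-6 1-12 5-15 0-17-2-9-11-19-21-31-9-8z"/><path data-summit="297 321" data-summit-m="783" d="M259 245l-17 2-23 7 8 9 16 3 4 9 0 23-5 10-12 1-24 11-7 1 14 13 8 17 10 10 15 8 5 11 17 11 4 19 12 8 1 9 12 12 6 5 23-5 15-13 7-15-9-8-3-8-25-28-2-9 7-31-1-10-48-55 1-15z"/><path data-summit="415 205" data-summit-m="793" d="M422 181l-41 7-34 27-30 14-6 8 39-1 12-3 25 2 15 8 25 9 12 0 8 7 4 12 4 5 8 3 12 0 6-3 8-8 17-8 15-11-14-16-12-17-25-1-31-22-8-8z"/><path data-summit="261 527" data-summit-m="789" d="M183 455l-20 1 0 3 8 12 21 16 8 14-3 27 103-1-1-22-22-25-10-1-18-11-12-4-24-3-11 4z"/><path data-summit="78 17" data-summit-m="540" d="M137 16l-120 0-1 66 10 2 11-4 24-1 24-16 38-7 0-22z"/><path data-summit="222 403" data-summit-m="642" d="M197 319l-2 0 6 16 0 12 8 22 0 9-18 15-4 13-6 6-16 5-13 13-7 11 0 5 5 7 3 0 2-4 11-12 17-10 28-2 20 6 18 0 8-4 9-12 9-2-3-3-4-19-17-11-5-11-15-8-10-10-8-17z"/><path data-summit="47 410" data-summit-m="600" d="M59 339l-9 0-19 6-15 16 0 81 29 9 8 0 4-3 28-30-6-25-19-19-4-8 0-11 4-9z"/><path data-summit="35 513" data-summit-m="509" d="M22 443l-6 0 1 85 107-1 0-8-11-18-30-10-12-15-17-12-15-4z"/>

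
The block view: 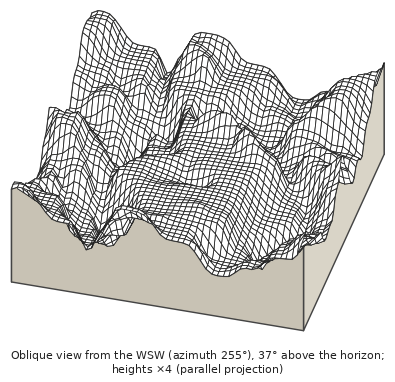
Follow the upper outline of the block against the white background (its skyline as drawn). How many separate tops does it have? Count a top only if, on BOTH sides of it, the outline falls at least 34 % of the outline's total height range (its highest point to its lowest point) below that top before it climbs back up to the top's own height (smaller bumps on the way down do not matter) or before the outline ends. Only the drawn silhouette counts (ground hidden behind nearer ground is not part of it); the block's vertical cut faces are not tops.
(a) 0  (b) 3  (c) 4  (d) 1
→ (d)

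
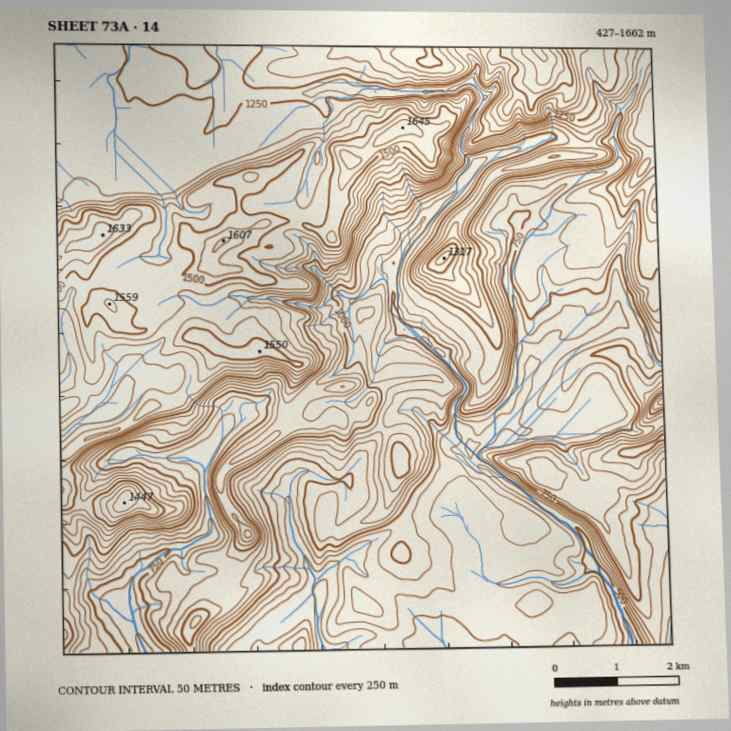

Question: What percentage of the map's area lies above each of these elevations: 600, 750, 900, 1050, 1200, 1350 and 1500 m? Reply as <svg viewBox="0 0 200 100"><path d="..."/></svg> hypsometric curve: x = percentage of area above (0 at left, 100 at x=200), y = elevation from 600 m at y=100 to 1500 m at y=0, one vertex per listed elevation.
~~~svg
<svg viewBox="0 0 200 100"><path d="M191 100l-40-17-33-16-27-17-17-17-34-16-28-17"/></svg>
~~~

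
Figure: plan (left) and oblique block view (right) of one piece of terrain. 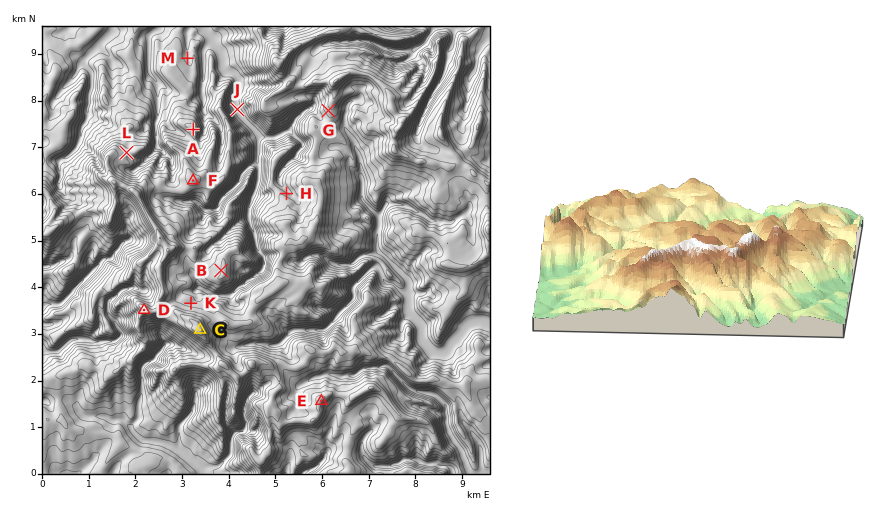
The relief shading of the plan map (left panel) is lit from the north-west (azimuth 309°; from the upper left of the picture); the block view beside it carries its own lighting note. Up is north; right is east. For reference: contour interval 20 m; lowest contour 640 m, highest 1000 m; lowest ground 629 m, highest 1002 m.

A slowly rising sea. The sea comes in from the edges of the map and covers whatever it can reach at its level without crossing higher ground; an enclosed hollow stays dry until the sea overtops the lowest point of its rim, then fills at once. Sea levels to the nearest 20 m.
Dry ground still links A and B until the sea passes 780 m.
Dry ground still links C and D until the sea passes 940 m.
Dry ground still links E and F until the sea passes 860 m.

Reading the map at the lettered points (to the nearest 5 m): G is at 810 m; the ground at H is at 780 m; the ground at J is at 630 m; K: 890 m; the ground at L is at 860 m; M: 670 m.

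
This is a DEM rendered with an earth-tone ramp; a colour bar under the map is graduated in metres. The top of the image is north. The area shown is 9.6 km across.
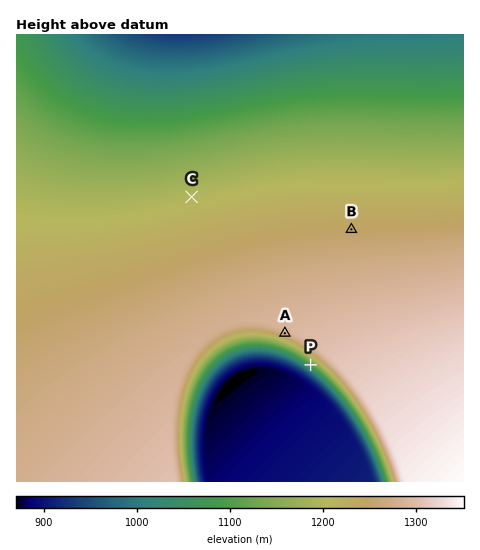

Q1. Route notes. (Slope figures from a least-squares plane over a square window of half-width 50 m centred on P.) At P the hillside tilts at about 39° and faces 216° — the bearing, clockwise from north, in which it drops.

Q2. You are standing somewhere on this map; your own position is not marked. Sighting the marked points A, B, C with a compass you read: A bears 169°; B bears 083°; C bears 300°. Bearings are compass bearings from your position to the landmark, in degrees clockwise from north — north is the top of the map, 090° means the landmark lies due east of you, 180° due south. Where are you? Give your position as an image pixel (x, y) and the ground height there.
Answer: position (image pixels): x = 267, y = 240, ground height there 1249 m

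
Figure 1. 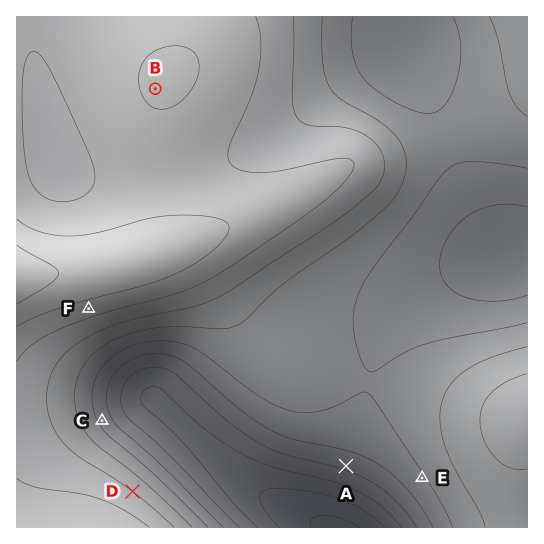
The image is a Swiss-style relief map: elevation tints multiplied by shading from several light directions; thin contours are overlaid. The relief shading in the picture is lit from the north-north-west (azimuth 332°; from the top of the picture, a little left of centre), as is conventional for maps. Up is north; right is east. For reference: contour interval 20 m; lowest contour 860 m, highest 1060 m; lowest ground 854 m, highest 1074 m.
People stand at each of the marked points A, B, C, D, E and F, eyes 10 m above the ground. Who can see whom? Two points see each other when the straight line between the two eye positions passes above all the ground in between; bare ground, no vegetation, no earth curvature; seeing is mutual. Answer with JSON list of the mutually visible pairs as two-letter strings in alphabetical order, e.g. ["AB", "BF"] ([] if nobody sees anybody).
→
["AC", "AD", "AE", "AF", "CD", "CE", "CF", "DE", "DF", "EF"]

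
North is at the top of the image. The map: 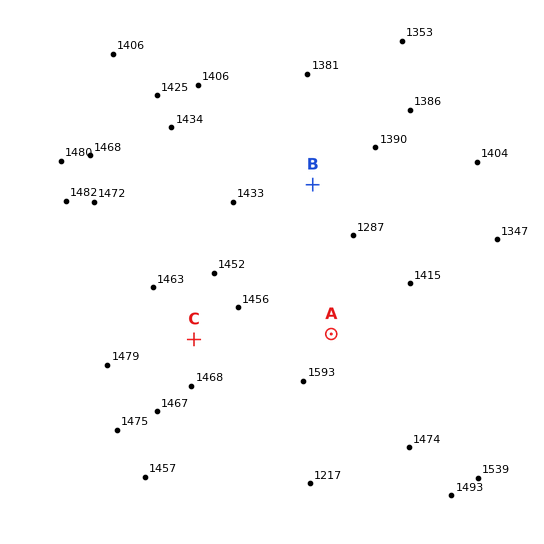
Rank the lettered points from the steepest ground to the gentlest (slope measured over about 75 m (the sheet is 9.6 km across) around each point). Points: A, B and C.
A B C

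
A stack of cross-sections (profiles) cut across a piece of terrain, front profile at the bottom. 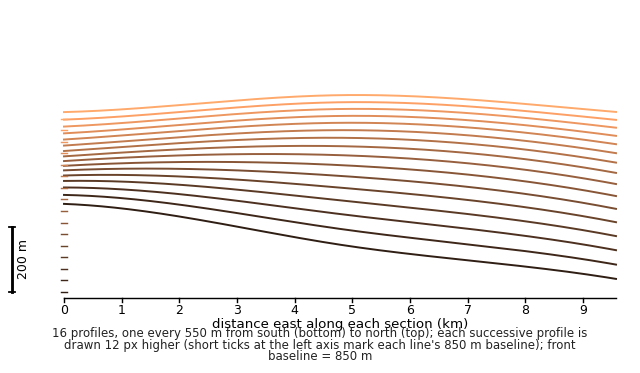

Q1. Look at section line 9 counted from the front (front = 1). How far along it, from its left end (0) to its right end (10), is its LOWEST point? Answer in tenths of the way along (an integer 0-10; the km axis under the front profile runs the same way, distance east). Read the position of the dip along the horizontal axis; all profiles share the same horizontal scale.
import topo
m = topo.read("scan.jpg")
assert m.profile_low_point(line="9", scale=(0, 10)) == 10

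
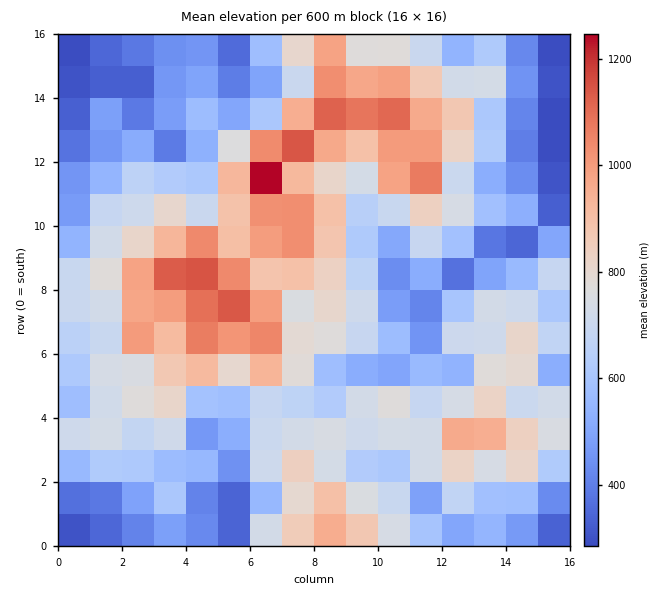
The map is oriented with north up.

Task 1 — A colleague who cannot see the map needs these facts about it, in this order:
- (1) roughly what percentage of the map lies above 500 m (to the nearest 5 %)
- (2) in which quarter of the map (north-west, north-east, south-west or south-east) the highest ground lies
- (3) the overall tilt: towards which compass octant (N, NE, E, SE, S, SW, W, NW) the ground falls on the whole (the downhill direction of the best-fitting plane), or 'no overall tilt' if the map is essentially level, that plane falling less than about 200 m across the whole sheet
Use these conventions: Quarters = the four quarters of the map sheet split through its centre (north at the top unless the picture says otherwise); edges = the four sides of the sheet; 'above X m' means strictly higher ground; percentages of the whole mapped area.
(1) Roughly 75 % of the ground is higher than 500 m.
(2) The highest ground is in the north-west quarter.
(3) No overall tilt - high and low ground are spread across the sheet.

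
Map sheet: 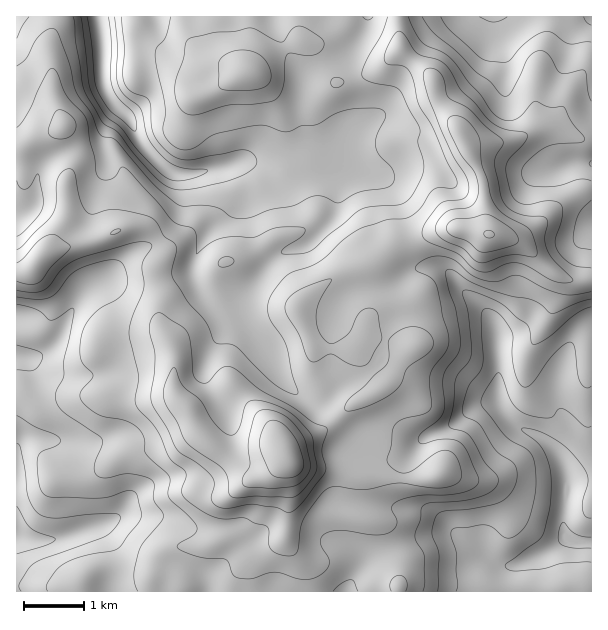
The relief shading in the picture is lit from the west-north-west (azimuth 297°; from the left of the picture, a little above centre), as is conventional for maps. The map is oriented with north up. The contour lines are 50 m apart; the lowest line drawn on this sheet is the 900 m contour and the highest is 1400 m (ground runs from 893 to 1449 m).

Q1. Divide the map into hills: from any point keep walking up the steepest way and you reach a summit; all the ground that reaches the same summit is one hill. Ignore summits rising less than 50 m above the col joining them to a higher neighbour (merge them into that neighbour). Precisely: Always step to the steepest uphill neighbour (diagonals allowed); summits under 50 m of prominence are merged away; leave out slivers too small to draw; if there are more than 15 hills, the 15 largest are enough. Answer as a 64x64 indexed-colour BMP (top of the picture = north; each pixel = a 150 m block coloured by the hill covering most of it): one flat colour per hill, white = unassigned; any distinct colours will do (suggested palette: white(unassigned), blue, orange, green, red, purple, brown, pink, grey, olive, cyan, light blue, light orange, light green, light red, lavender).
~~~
<image width="64" height="64" href="data:image/bmp;base64,Qk12CAAAAAAAAHYAAAAoAAAAQAAAAEAAAAABAAQAAAAAAAAIAAATCwAAEwsAABAAAAAAAAAA////ALR3HwAOf/8ALKAsACgn1gC9Z5QAS1aMAMJ34wB/f38AIr28AM++FwDox64AeLv/AIrfmACWmP8A1bDFABERERERERERERERERERERERERERERERERERERERERERERERERERERERERERERERERERERERERERERERERERERERERERERERERERERERERERERERERERERERERERERERERERERERERERERERERERERERERERERERERERERERERERERERERERERERERERERERERERERERERERERERERERERERERERERERERERERERERERERERERERERERERERERERERERERERERERERERERERERERERERERERERERERERERERERERERERERERERERERERERERERERERERERERERERERERERERERERERERERERERERERERERERERERERERERERERERERERERERERERERERERERERERERERERERERERERERERERERERERERERERERERERERERERERERERERERERERERERERERERERERERERERERERERERERERERERERERERERERERERERERERERERERERERERERERERERERERERERERERERERERERERERERERERERERERERERERERERERERERERERERERERERERERERERERERERERERERERERERERERERERERERERERERERERERERERERERERERERERERERERERERERERERERERERERERERERERERERERERERERERESERERERERERERERERERERERERERERERERERERERERESIhEREREREREREREREREREREREREREREREREREREREiIiEREREREREREREREREREREREREREREREREREREREiIiIREREREREREREREREREREREREREREREREREREREiIiIRERERERERERERERERERERERERERERERERERERESIiIhERERERERERERERERERERERERERERERERERERERIiIiEREREREREREREREREREREREREREREREREREREREiIiIRERERERERERERERERERERERERERERERERERERESIiIhERERERERERERERERERERERERERERERERERERERIiIiIRFEQREREREREREREREREREREREREREREREREREiIiIhEUREERERERERERERERERERERERERERERERERESIiIiIRRERBERERERERERERERERERERERERERERERESIiIiIiFEREERERERERERERERERERERERERERERERERIiIiIiIkRERBEREREREREREREREREREREREREREREREiIiIiIiREREEREREREREREREREREREREREREREREREiIiIiIiJERERBEREREREREREREREREREREREREREREiIiIiIiIkREREQREREREREREREREREREREREREREREiIiIiIiIiREREREEREREREREREREREREREREREREREiIiIiIiIiJEREREREEREREREREREREREREREREREREiIiIiIiIiIkRERERERBERERERERERERERERERERESIiIiIiIiIiIiREREREREQRERERERERERERERERERESIiIiIiIiIiIiJEREREREREQRERERERERERERERERERIiIiIiIiIiIiIkREREREREREERERERERERERERERERIiIiIiIiIiIiIiRERERERERERBEREREREREREREREREiIiIiIiIiIiIiJEREREREREREQRERERERERERERERESIiIiIiIiIiIiIhRERERERERERBERERERERERERERERIiIiIiIiIiIiIiEUREREREREREEREREREREREREREREiIiIiIiIiIiIiIRREREREREREQREREREREREREREREiIiIiIiIiIiIiIhFERERERERERBEREREREREREREREiIiIiIiIiIiIiIiEUREREREREREMRERERERERERERIiIiIiIiIiIiIiIiIRFERERERERDMzMzMREzEREREiIiIiIiIiIiIiIiIiIhERFERERERDMzMzMzMzMzERESIiIiIiIiIiIiIiIiIiEREREURERDMzMzMzMzMzMxERIiIiIiIiIiIiIiIiIiIREREREUREMzMzMzMzMzMzERESIiIiIiIiIiIiIiIiIhERERERREMzMzMzMzMzMzMREREiIiIiIiIiIiIiIiIiEREREREUQzMzMzMzMzMzMxEREREiIiIiIiIiIiIiIiIRERERERETMzMzMzMzMzMzERERERIiIiIiIiIiIiIiIhEREREREREzMzMzMzMzMzMREREREiIiIiIiIiIiIiIiERERERERETMzMzMzMzMzMxERERERIiIiIiIiIiIiIiIREREREREREzMzMzMzMzMzEREREREiIiIiIiIiIiIiIhEREREREREzMzMzMzMzMzMxERERERIiIiIiIiIiIiIiERERERERETMzMzMzMzMzMzMREREREiIiIiIiIiIiIiIRERERERETMzMzMzMzMzMzMzMRERERIiIiIiIiIiIiIhERERERMzMzMzMzMzMzMzMzMzERERESIiIiIiIiIiIiERERERERETMzMzMzMzMzMzMzMxEREREiIiIiIiIiIiIREREREREREzMzMzMzMzMzMzMzMRERERIiIiIiIiIiIhERERERERETMzMzMzMzMzMzMzMxERERESIiIiIiIiIi"/>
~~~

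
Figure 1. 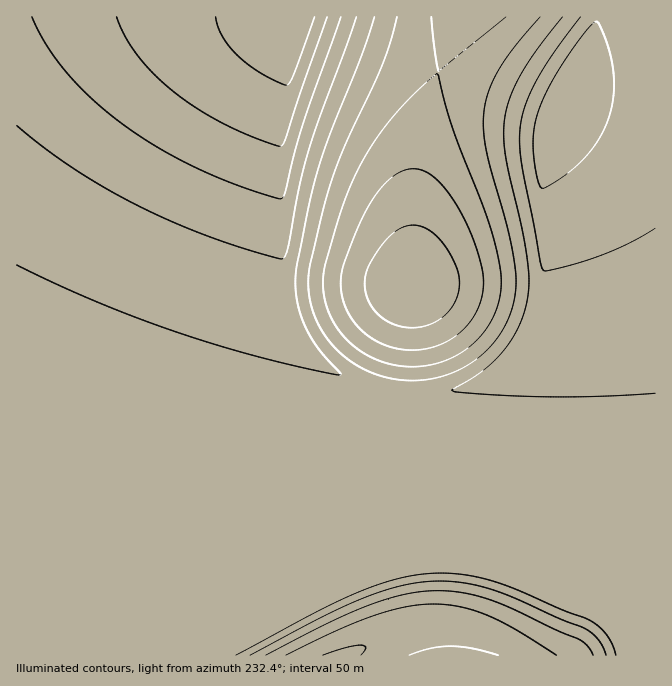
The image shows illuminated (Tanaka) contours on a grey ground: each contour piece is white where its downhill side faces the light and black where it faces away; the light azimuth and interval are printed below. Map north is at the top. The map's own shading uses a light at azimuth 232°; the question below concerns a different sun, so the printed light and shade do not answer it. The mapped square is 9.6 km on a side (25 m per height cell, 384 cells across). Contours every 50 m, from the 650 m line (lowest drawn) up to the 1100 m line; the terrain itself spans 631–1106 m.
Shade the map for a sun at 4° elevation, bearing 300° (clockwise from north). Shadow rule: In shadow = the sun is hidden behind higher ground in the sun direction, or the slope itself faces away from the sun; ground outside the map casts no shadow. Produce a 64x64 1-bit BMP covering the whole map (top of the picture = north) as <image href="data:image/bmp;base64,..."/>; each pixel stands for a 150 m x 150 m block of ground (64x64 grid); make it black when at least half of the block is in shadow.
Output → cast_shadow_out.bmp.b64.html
<image width="64" height="64" href="data:image/bmp;base64,Qk0+AgAAAAAAAD4AAAAoAAAAQAAAAEAAAAABAAEAAAAAAAACAAATCwAAEwsAAAIAAAAAAAAA////AAAAAAAAAAAAD/gAfAAAAAAB8AB4AAAAAAAAACAAAAAAAAAAAAAAAAAAAAAAAAAAAAAAAAAAAAAAAAAAAAAAAAAAAAAAAAAAAAAAAAAAAAAAAAAAAAAAAAAAAAAAAAAAAAAAAAAAAAAAAAAAAAAAAAAAAAAAAAAAAAAAAAAAAAAAAAAAAAAAAAAAAAAAAAAAAAAAAAAAAAAAAAAAAAAAAAAAAAAAAAAAAAAAAAAAAAAAAAAAAAAAAAAAAAAAAAAAAAAABwAAAAAAAAP/8AAAAAAAf//4AAAAAAP///gAAAAAB///+AAAAAAH///4AAAAAAP///gAAAAAAf//+AAAAAAB///4AAAAAAD///AAAAAAAH//8AAAAAAAf//wAAAAAAA//+AAAAAAAB//4AAAAAAAH//gAAAAAAAP/+AAAAAAAA//wAAAAAAAD//AAAAAAAAH/8AAAAAAAAf/wAAAAAAAB//AAAAAAAAH/8AAAAAAAAf/wAAAAAAAB//AAAAAAAAH/+AAAAAAAAf/4AAAAAAAB//gAAAAAAAP//AAAAAAAA//+AAAAAAAD//8AAAAAAAP//wAAAAAAAf//gAAAAAAB///AAAAAAAH//8AAAAAAAf//gAAAAAAB//+AAAAAAAD//wAAAAAAAP/+AAAAAAAAf/wAAAAAAAB/+AAAAAAAAH/wA=="/>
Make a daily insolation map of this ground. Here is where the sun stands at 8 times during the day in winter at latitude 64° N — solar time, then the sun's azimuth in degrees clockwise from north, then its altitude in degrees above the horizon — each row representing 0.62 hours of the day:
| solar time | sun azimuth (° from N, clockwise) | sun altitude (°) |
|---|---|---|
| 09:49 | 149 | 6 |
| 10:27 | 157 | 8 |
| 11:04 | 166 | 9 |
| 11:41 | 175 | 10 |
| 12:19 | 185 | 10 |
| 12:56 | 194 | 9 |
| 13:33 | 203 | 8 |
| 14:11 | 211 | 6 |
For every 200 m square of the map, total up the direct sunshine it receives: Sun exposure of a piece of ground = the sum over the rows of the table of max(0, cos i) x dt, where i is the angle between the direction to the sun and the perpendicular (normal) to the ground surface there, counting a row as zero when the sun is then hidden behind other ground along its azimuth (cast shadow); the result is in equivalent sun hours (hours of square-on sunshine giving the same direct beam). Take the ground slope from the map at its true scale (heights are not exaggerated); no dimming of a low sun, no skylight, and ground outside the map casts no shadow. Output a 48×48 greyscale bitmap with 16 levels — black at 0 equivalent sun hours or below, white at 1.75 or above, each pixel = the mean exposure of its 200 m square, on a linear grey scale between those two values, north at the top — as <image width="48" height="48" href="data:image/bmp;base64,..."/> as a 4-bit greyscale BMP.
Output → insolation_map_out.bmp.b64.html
<image width="48" height="48" href="data:image/bmp;base64,Qk32BAAAAAAAAHYAAAAoAAAAMAAAADAAAAABAAQAAAAAAIAEAAATCwAAEwsAABAAAAAAAAAAAAAAABEREQAiIiIAMzMzAERERABVVVUAZmZmAHd3dwCIiIgAmZmZAKqqqgC7u7sAzMzMAN3d3QDu7u4A////AGZmZmZmZmZmIAAAATV5vN7typdkMiI1ZmZmZmZmZmZmUgAAAAE1aJqph1QhAAAlZmZmZmZmZmZmVBAAAAABI0VVQyEAAAA1ZmZmZmZmZmZmVTEAAAAAABERAAAAAAJFZmZmZmZmZmZmVUMgAAAAAAAAAAAAACRVZmZmZmZmZmZmVVQyEAAAAAAAAAAAI0VVZmZmZmZmZmZmVVVEMgAAAAAAAAAjRVVVZmZmZmZmZmZmVVVVRDIAAAAAACNFVVVWZmZmZmZmZmZmZVVVVURCEAABI0RVVVZmZmZmZmZmZmZmZmVVVVVVREREVVVVVmZmZmZmZmZmZmZmZmZmVVVVVVVVVVVVZmZmZmZmZmZmZmZmZmZmZmZmZmZmZmZmZmZmZmZmZmZmZmZmZmZmZmZmZmZmZmZmZmZmZmZmZmZmZmZmZmZmZmZmZmZmZmZmZmZmZmZmZmZmZmZmZmZmZmZmZmZmZmZmZmZmZmZmZmZmZmZmZmZmZmZmZmZmZmZmZmZmZmZmZmZmZmZmZmZmZmZmZmZmZmZmZmZmZmZmZmZmZmZmZmZmZmZmZmZmZmZmZmZmZmZmZmZmZmZmZmZmZmZmZmZmZmZmZmZmZmZmZmZmZmZmZmZmZmVmeIdlVVVVVmZmZmZmZmZmZmZmZmZVVWjP///qZVVVVVVWZmZmZmZmZmZmVVVVVr7/////2FVVVVVVVWZmZmZmZmVVVVVVa93d3d3d3ZVVVVVVVWZmZmZmZVVVVVVVrMzMzMzMzMhVVVVVVWZmZmZVVVVVVVVYu7u7u7u7u7plVVVVVWZmZlVVVVVVVVVZmZmZmZmZmZl1VVVVVWZmVVVVVVVVVVVoiIiIiIiIiIiFVVVVVWZlVVVVVVVVVVVnd3d3d3d3d3d1VVVVVWVVVVVVVVVVVURVVVVVVVVVVVZlVVVVVVVVVVVVVVVVRERERERERERERVVVVVVVVVVVVVVVVVREREREREREREREREVUVVVVVVVVVVVVVURERERERERERERERERERVVVVVVVVVVVRERERERERERERERERERERVVVVVVVVVVURERERENERERERERERERERVVVVVVVVVVERERERDNERERERERERERERVVVVVVVVVRERERERDNERERERERERERERVVVVVVVVURERERERDNEREREREREREVURVVVVVVVVEREREREQzNEREREREREVVVVRVVVVVVVVEREREREQzNERERERERVVVZlVVVVZlVVVEREREREQzM0Q0REREVVZmd2VVVmZlVVVEREREREREMzMzRERFVWZ3eHVWZmZlVVVUREREREREQzMzRERVVmd4iZZmZmZlVVVVVEREREREQzMzRERVZneImahmZmZlVVVVVVVVVVRERDMzREVVZniJmqp2ZmZlVVVVVVVVVVVFVDMzREVWZ3iJmruWZmZlVVVVVVVVVVVVVDMzREVWZ3iJqru3ZmZlVVVVVVVVVWVVVUMzREVWZ3iZqrvKd3d1VVVVVmZmZmZlZlM0REVWZ4iZqrvMh3dw=="/>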